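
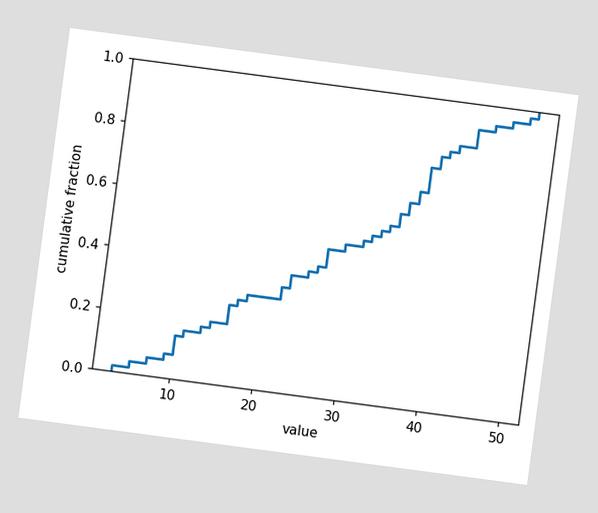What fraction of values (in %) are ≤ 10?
The chart is tilted about 8° clockwise. At x=10 the ECDF step is at 14%.

14%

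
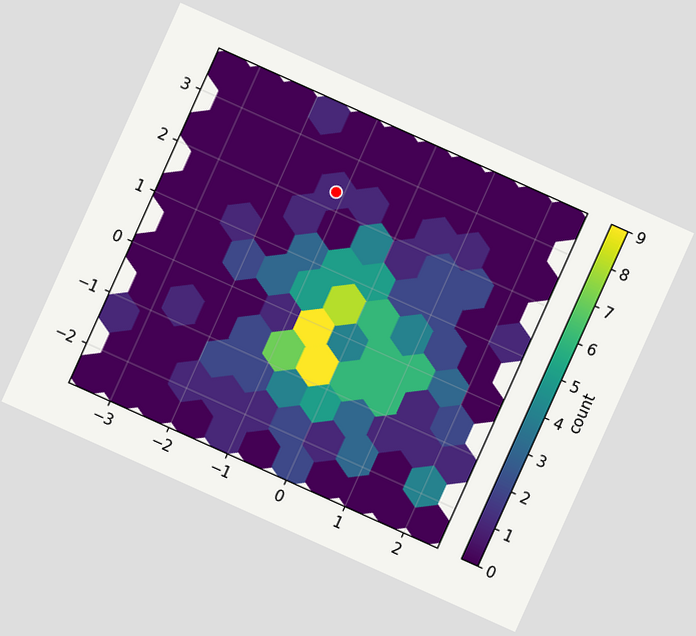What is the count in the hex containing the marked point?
The chart is tilted about 24° clockwise. The marked hex reads 1 on the colorbar.

1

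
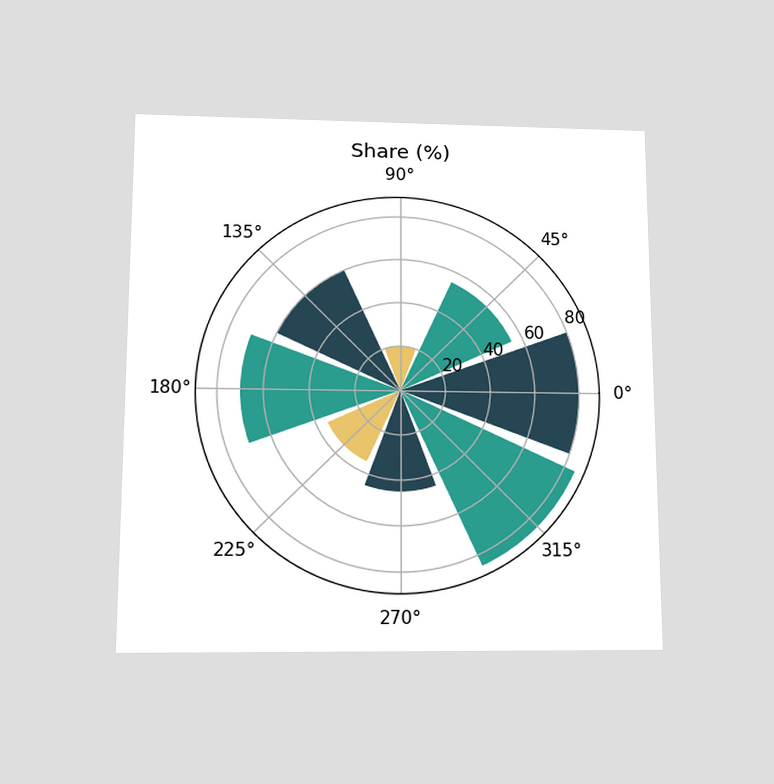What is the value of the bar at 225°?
35%

The chart is viewed slightly from below. The bar at 225° reaches 35% on the radial axis.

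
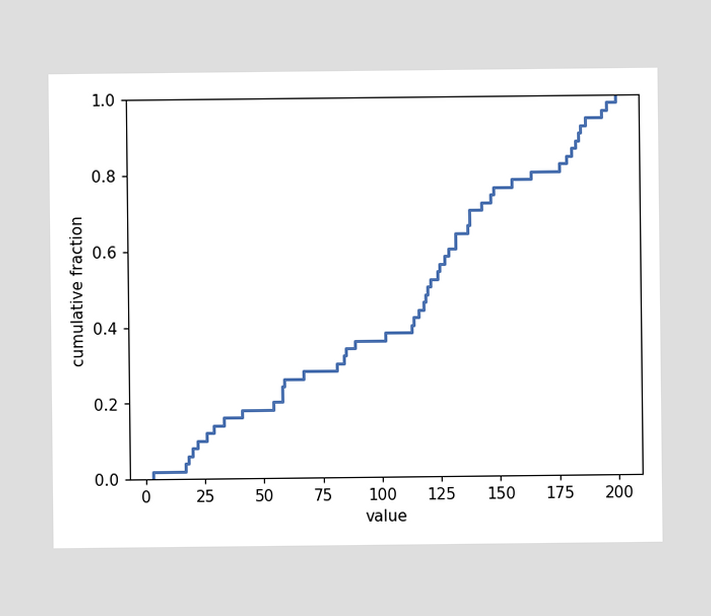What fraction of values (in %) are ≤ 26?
12%

At x=26 the ECDF step is at 12%.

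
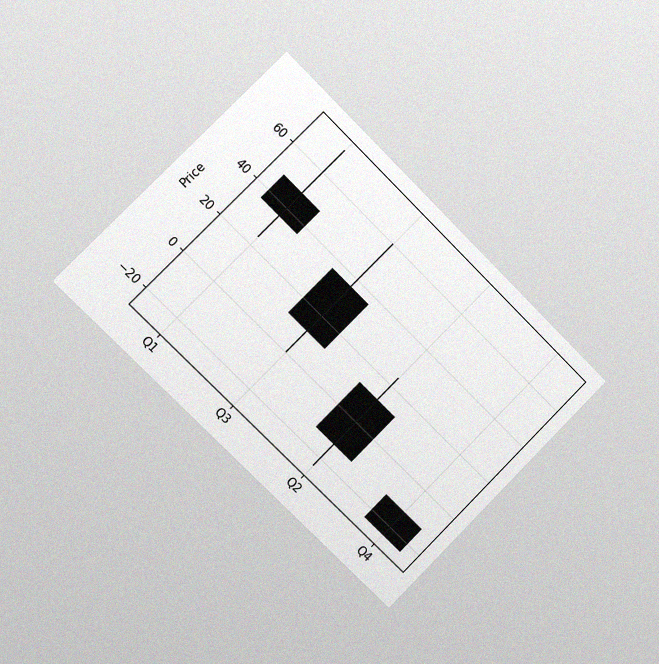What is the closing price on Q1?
36

The chart is tilted about 45° clockwise and viewed slightly from the left, with some photo noise. The Q1 candle closes at 36.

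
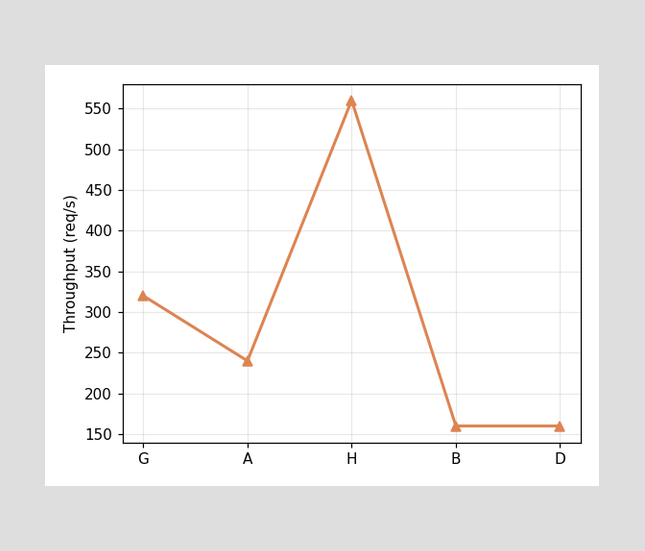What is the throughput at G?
320req/s

At G, the line is at 320req/s.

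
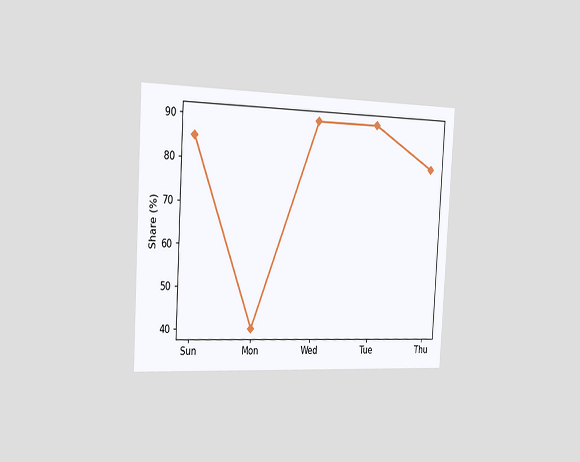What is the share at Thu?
The chart is tilted about 3° clockwise and viewed slightly from the left. At Thu, the line is at 80%.

80%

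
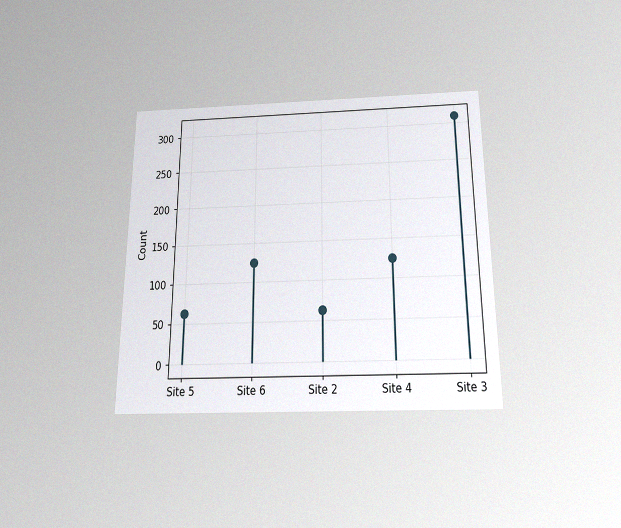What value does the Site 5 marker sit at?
The chart is viewed slightly from below, with some photo noise. The Site 5 marker sits at 62.

62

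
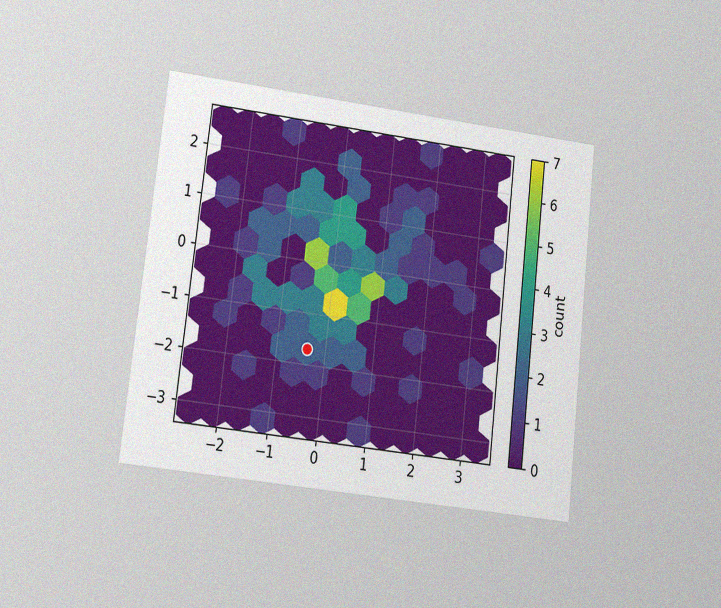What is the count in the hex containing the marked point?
The chart is tilted about 7° clockwise and viewed at a slight angle, with some photo noise. The marked hex reads 2 on the colorbar.

2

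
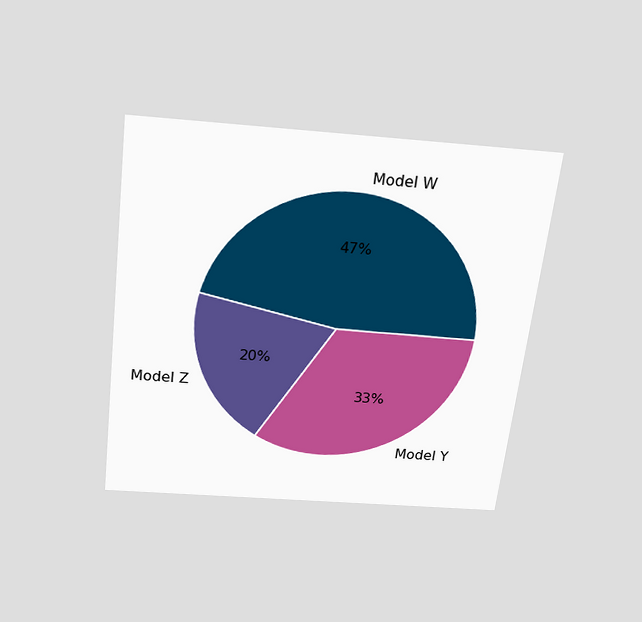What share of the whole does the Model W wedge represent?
The chart is tilted about 7° clockwise and viewed slightly from above. The Model W slice takes up 47% of the pie.

47%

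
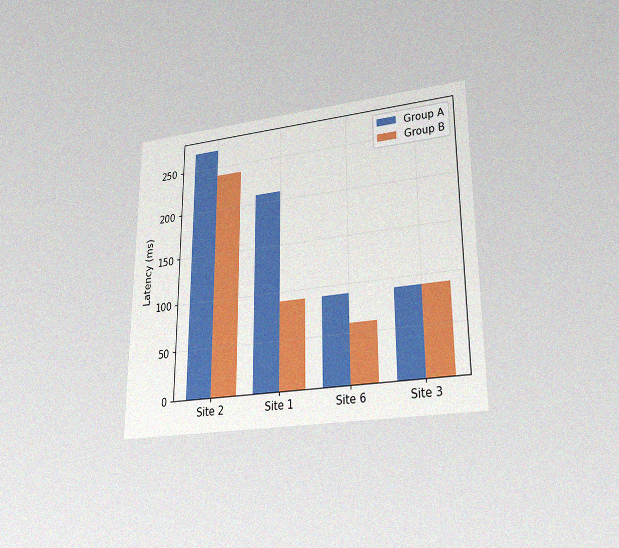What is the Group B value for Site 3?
90ms

The chart is viewed at a slight angle, with some photo noise. The Group B bar at Site 3 reaches 90ms on the y-axis.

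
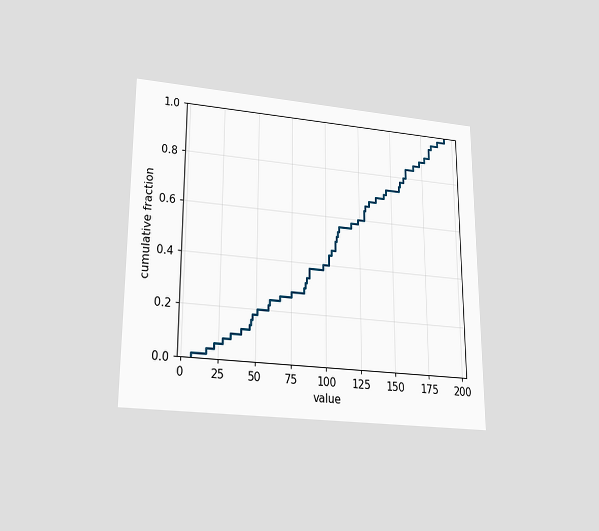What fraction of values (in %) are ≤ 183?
96%

The chart is viewed slightly from below. At x=183 the ECDF step is at 96%.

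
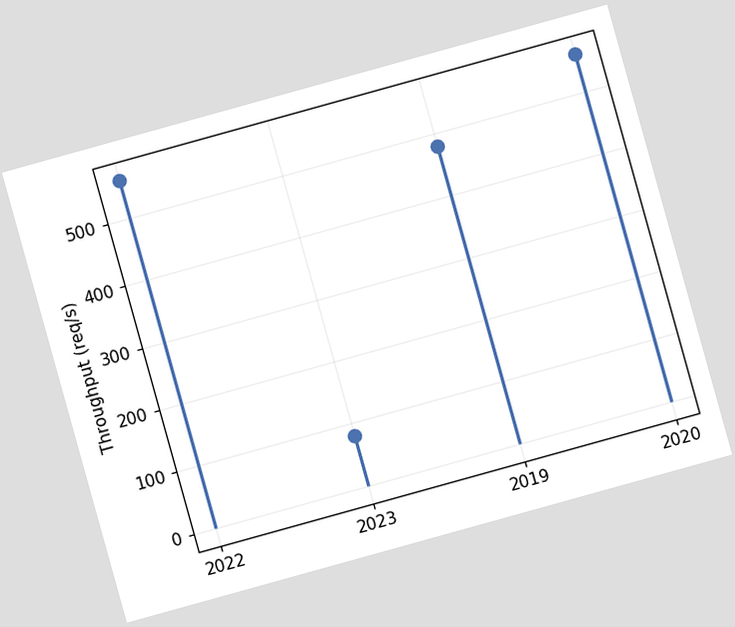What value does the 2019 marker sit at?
480req/s

The chart is tilted about 16° counter-clockwise. The 2019 marker sits at 480req/s.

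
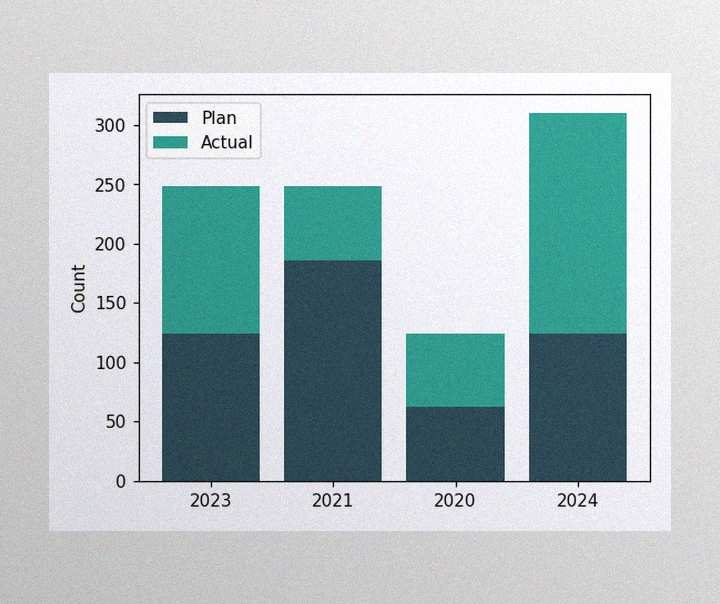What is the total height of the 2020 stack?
124

The image has some photo noise and uneven lighting. The 2020 stack's top reaches 124 on the y-axis.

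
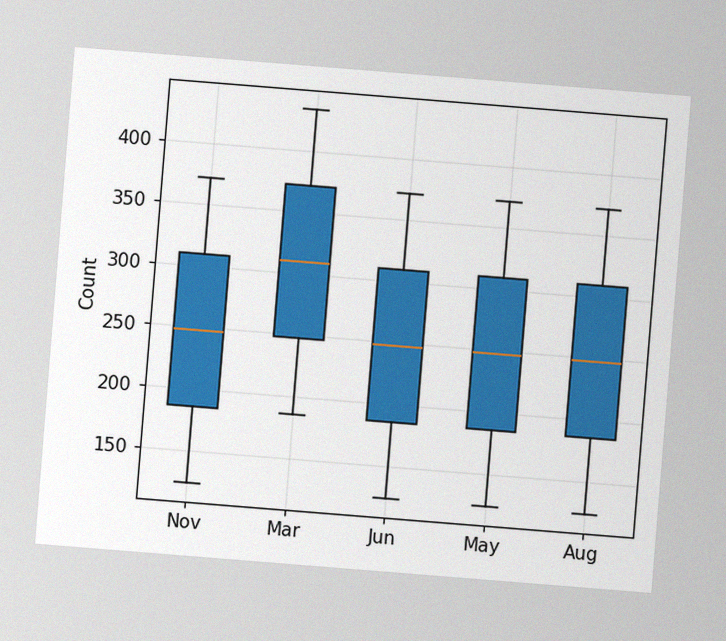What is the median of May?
248

The chart is tilted about 5° clockwise, with some photo noise. The median line in the May box sits at 248.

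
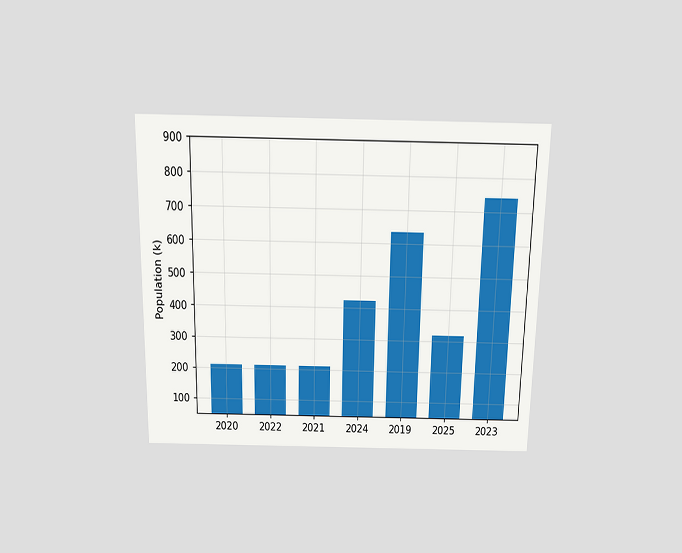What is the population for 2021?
212k

The chart is viewed slightly from above. Reading along the chart's y-axis, the 2021 bar reaches 212k.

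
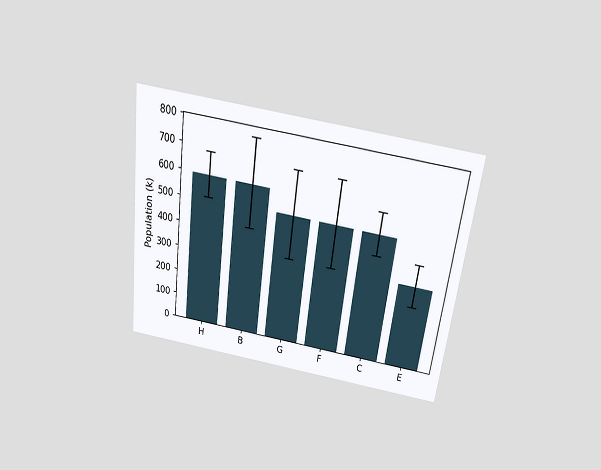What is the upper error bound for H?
680k

The chart is tilted about 7° clockwise and viewed slightly from above. The H bar's upper whisker reaches 680k.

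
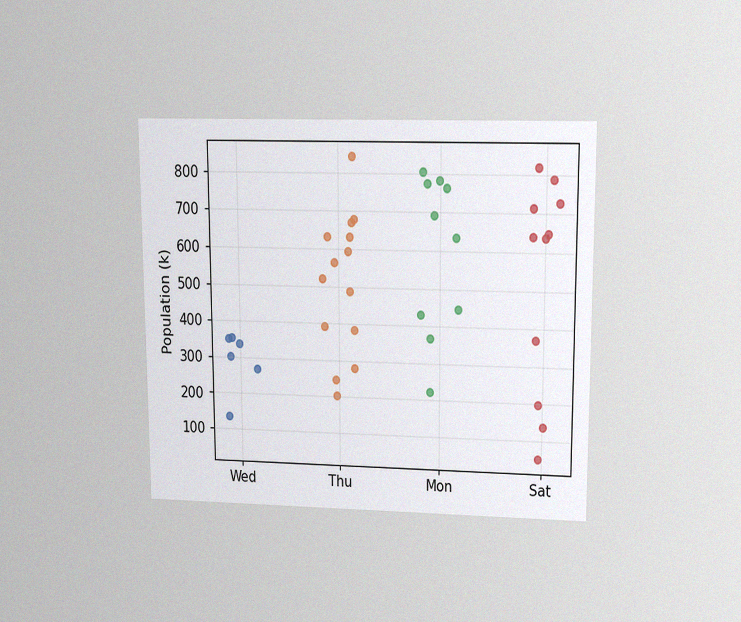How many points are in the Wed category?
The chart is viewed at a slight angle, with some photo noise. Counting the markers in the Wed column gives 6.

6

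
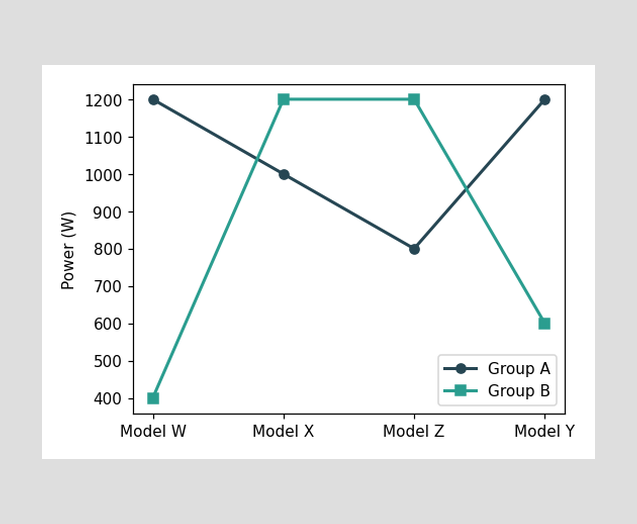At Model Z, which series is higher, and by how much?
At Model Z, Group B sits above the other line by 400W.

Group B, by 400W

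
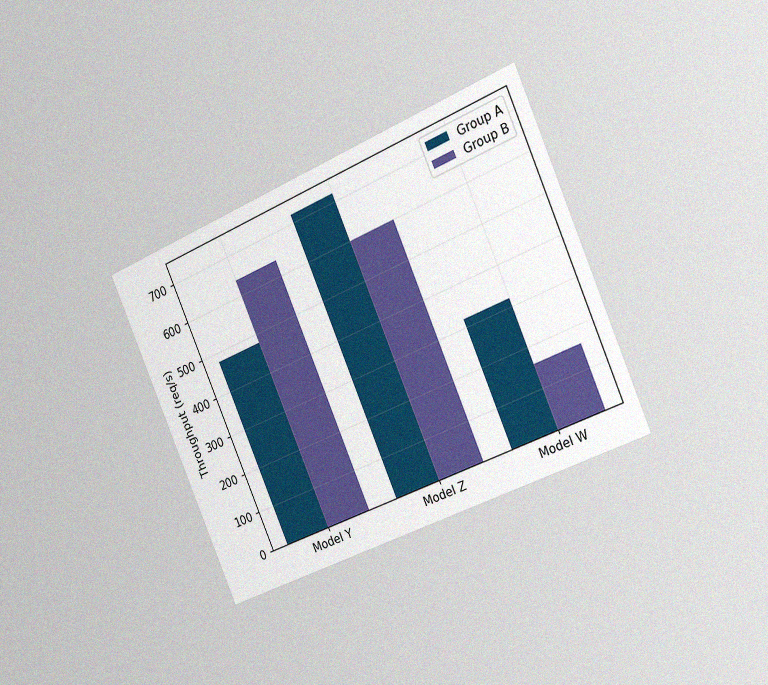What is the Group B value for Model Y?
640req/s

The chart is tilted about 23° counter-clockwise and viewed slightly from the right, with some photo noise. The Group B bar at Model Y reaches 640req/s on the y-axis.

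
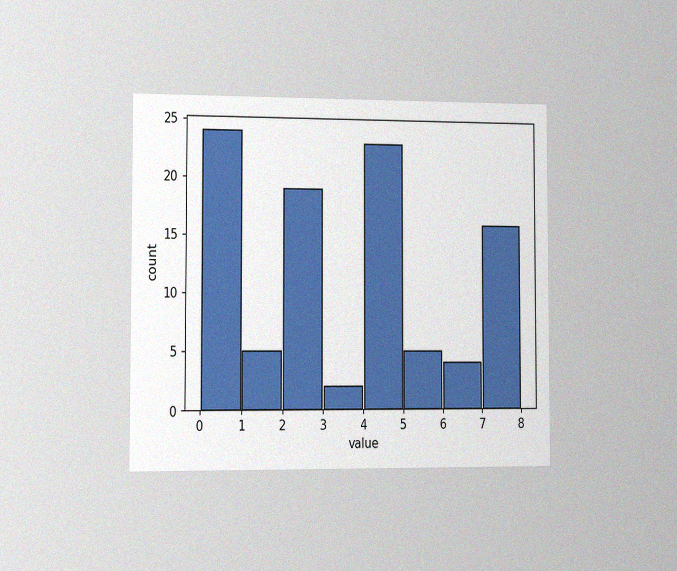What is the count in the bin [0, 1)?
The chart is viewed slightly from the left, with some photo noise. The [0, 1) bin has height 24.

24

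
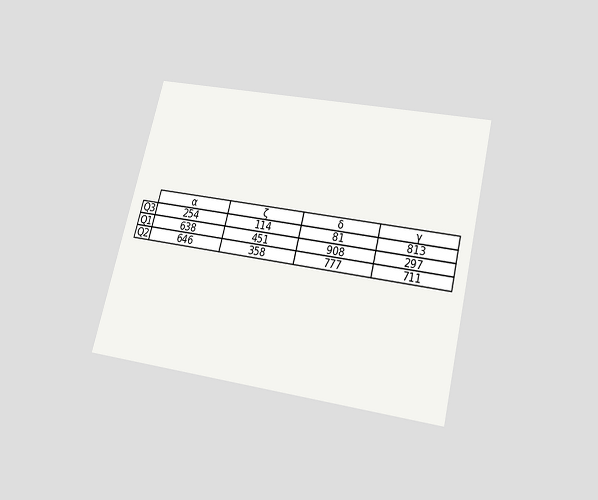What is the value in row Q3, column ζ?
The chart is tilted about 14° clockwise and viewed slightly from below. The (Q3, ζ) cell reads 114.

114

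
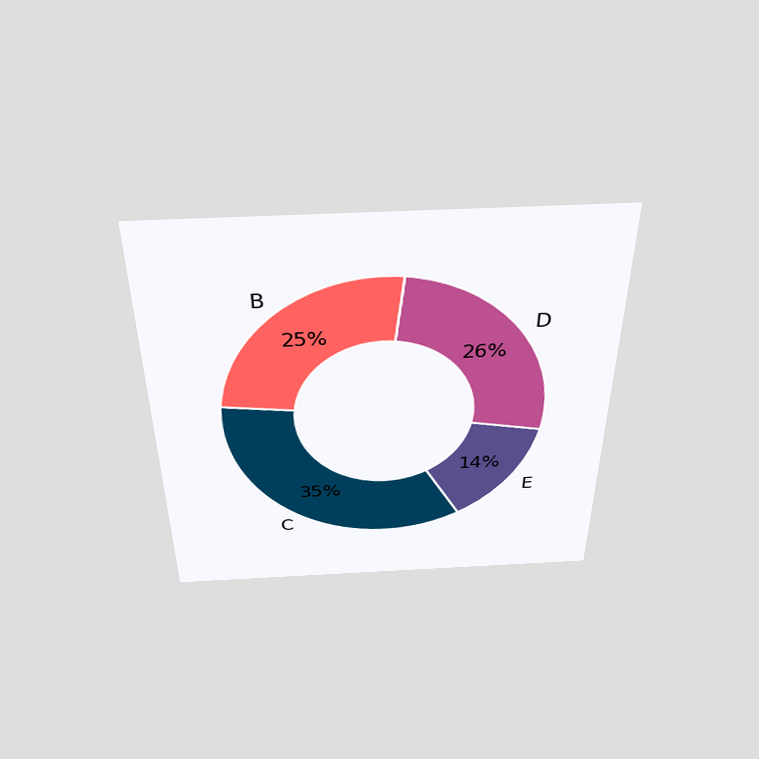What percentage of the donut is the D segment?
The chart is viewed slightly from above. The D segment takes up 26% of the ring.

26%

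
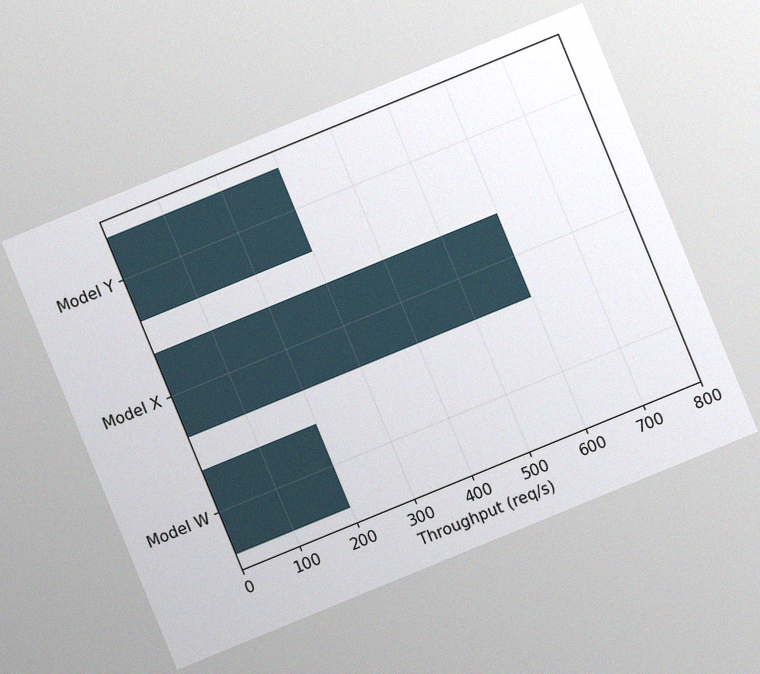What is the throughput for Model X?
600req/s

The chart is tilted about 22° counter-clockwise, with some photo noise. Reading along the chart's x-axis, the Model X bar reaches 600req/s.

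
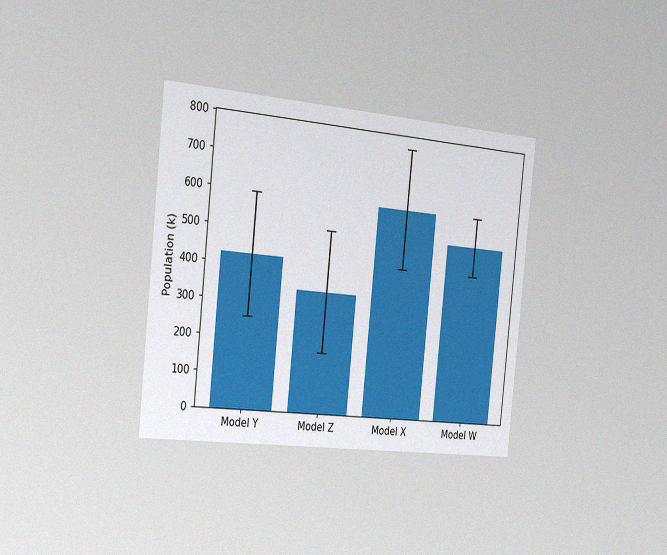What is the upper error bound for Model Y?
595k

The chart is tilted about 6° clockwise and viewed slightly from the left, with some photo noise. The Model Y bar's upper whisker reaches 595k.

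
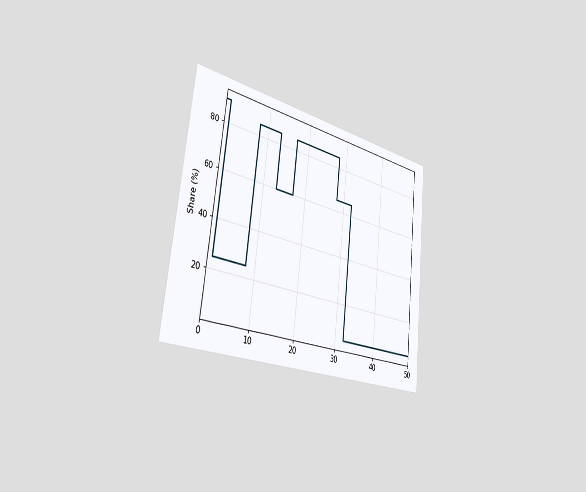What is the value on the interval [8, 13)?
The chart is tilted about 6° clockwise and viewed slightly from the left. On [8, 13) the step sits at 85%.

85%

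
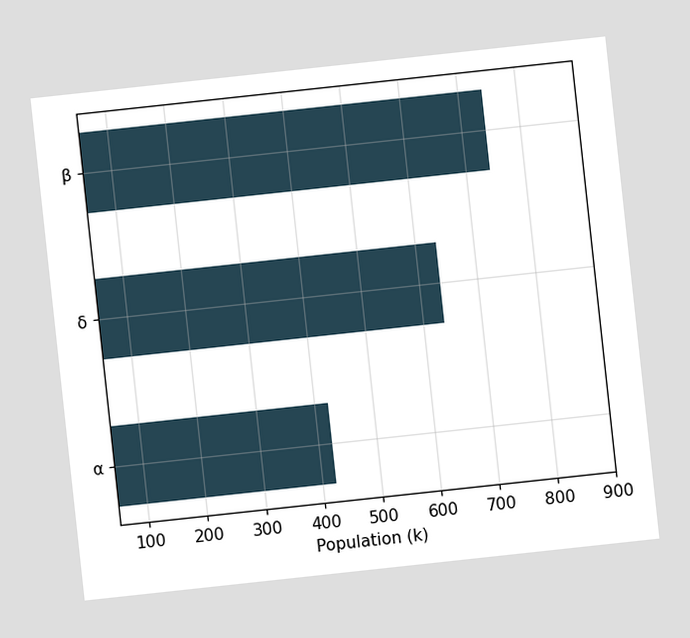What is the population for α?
424k

The chart is tilted about 6° counter-clockwise. Reading along the chart's x-axis, the α bar reaches 424k.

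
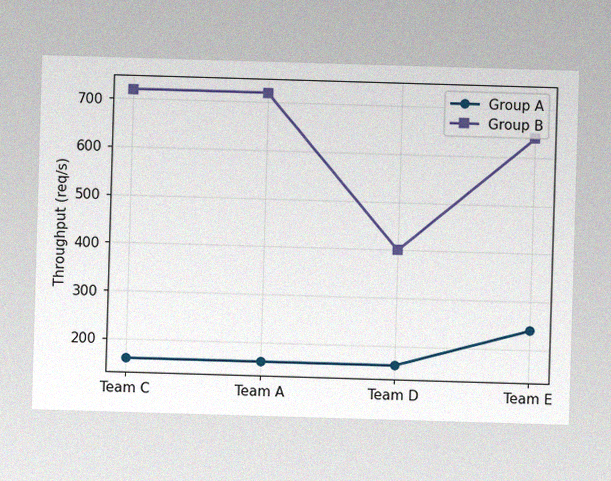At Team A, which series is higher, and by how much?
Group B, by 560req/s

The image has some photo noise and uneven lighting. At Team A, Group B sits above the other line by 560req/s.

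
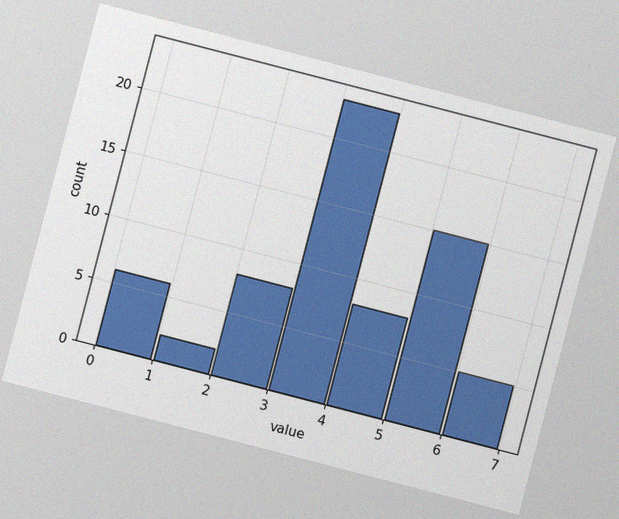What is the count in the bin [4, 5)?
The chart is tilted about 15° clockwise, with some photo noise. The [4, 5) bin has height 8.

8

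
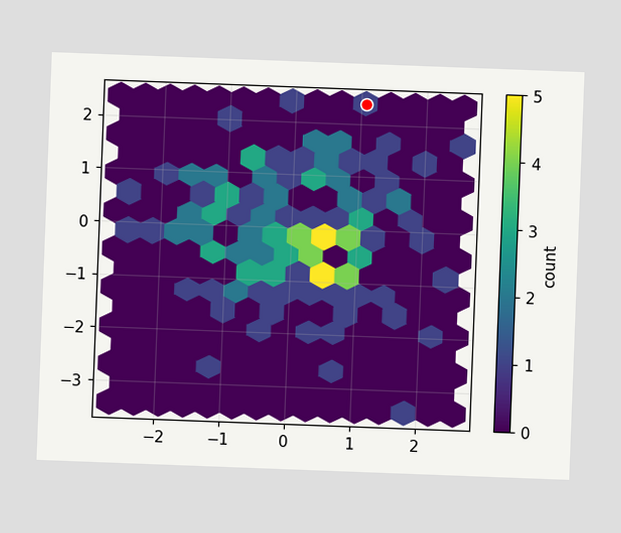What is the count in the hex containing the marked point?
1

The chart is tilted about 2° clockwise. The marked hex reads 1 on the colorbar.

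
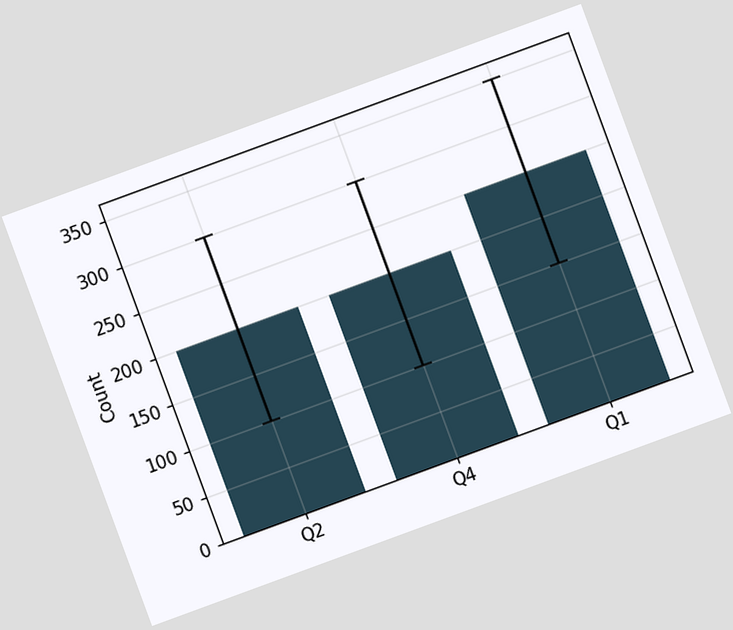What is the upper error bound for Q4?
300

The chart is tilted about 20° counter-clockwise. The Q4 bar's upper whisker reaches 300.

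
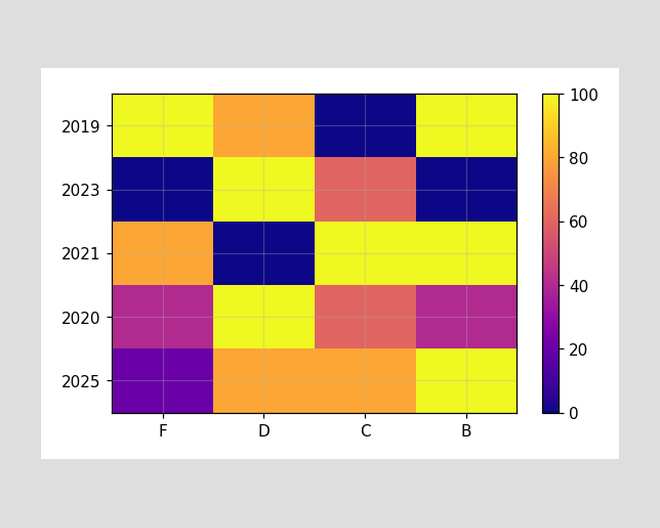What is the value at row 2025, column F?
20

Matching cell (2025, F) against the colorbar gives 20.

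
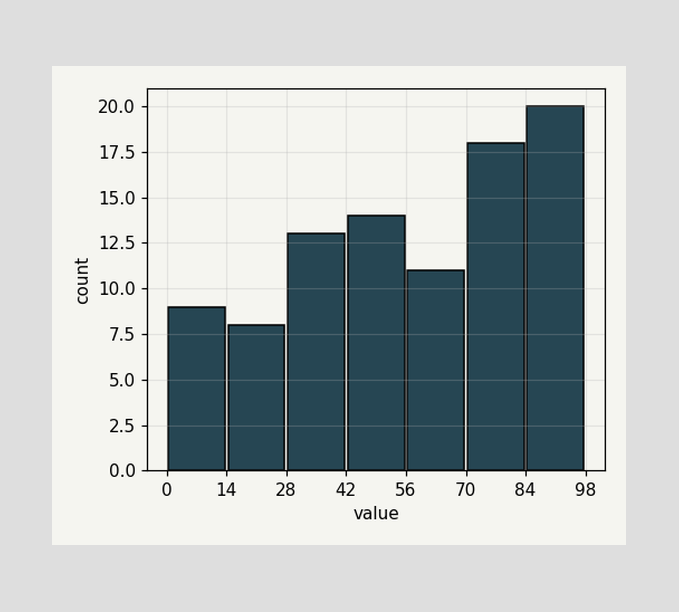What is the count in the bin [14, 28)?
The [14, 28) bin has height 8.

8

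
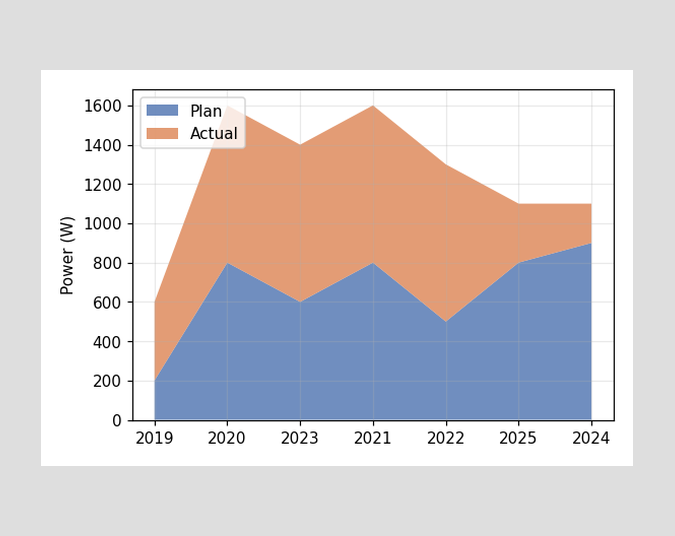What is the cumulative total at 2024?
The stacked total at 2024 reaches 1100W.

1100W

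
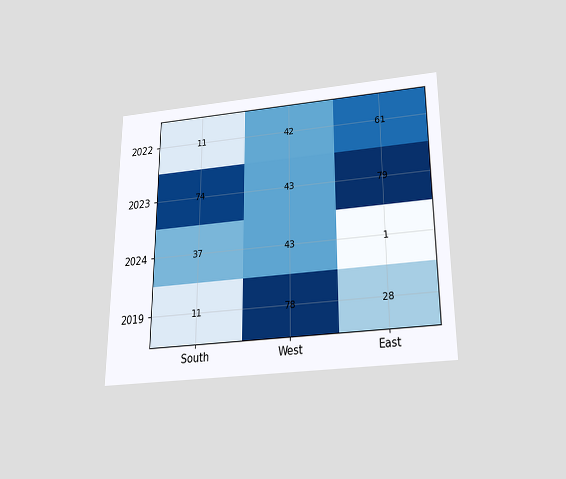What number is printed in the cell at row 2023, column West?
The chart is viewed slightly from below. The (2023, West) cell reads 43.

43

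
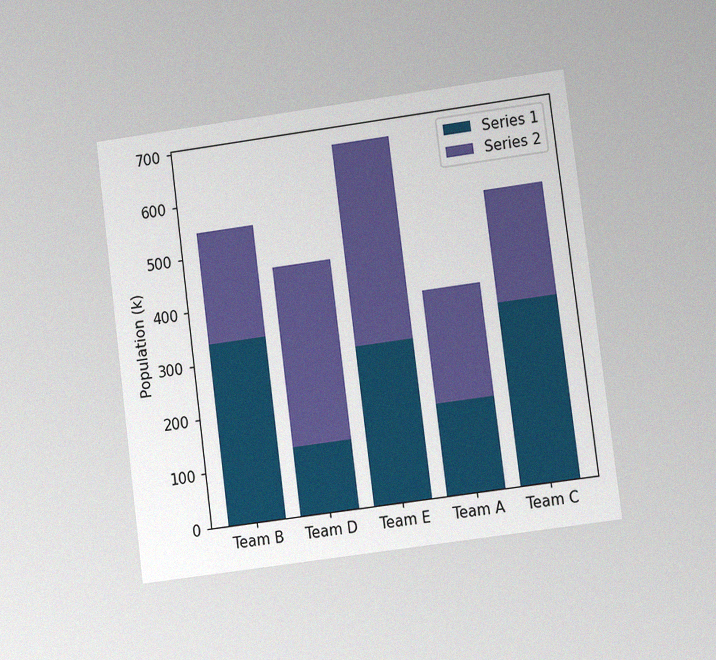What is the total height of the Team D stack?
462k

The chart is tilted about 7° counter-clockwise and viewed at a slight angle, with some photo noise. The Team D stack's top reaches 462k on the y-axis.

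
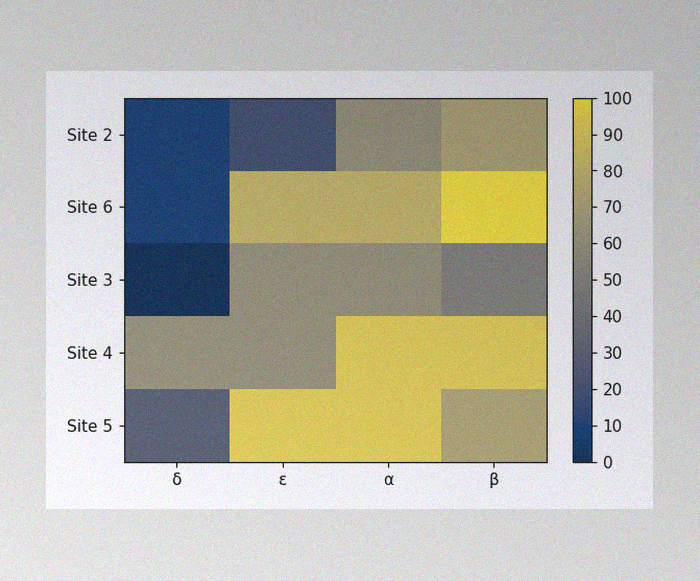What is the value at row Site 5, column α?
90

The image has some photo noise and uneven lighting. Matching cell (Site 5, α) against the colorbar gives 90.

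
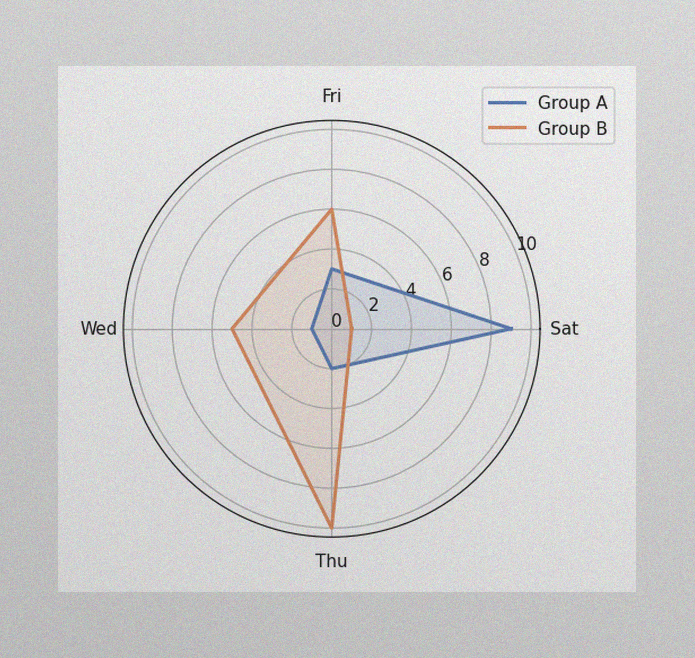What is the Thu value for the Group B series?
The image has some photo noise and uneven lighting. On the Thu axis, Group B reaches 10.

10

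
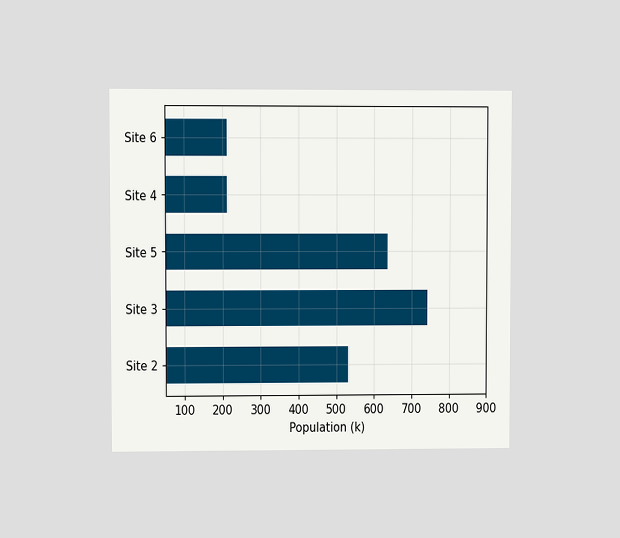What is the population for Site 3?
The chart is viewed at a slight angle. Reading along the chart's x-axis, the Site 3 bar reaches 742k.

742k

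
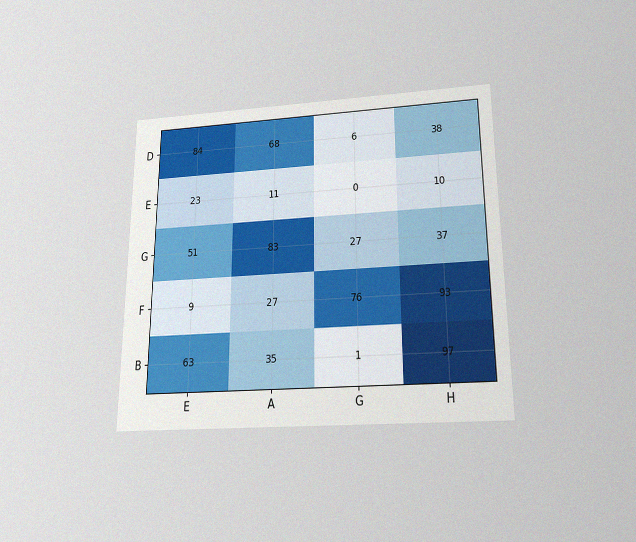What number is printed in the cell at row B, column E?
63

The chart is viewed slightly from below, with some photo noise. The (B, E) cell reads 63.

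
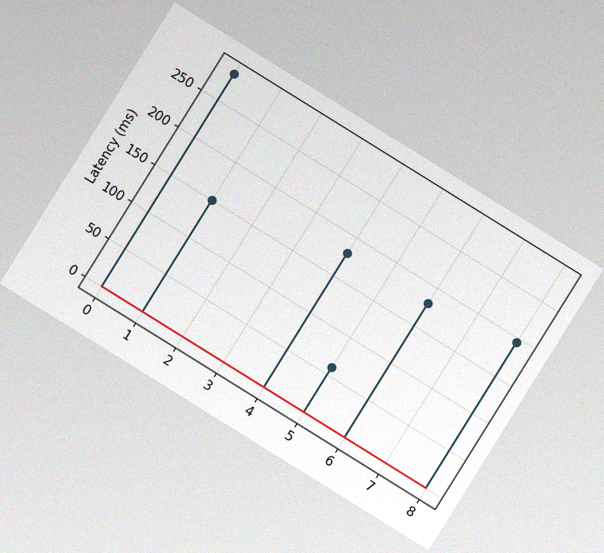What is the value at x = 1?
The chart is tilted about 32° clockwise, with some photo noise. The stem at x=1 reaches 150ms.

150ms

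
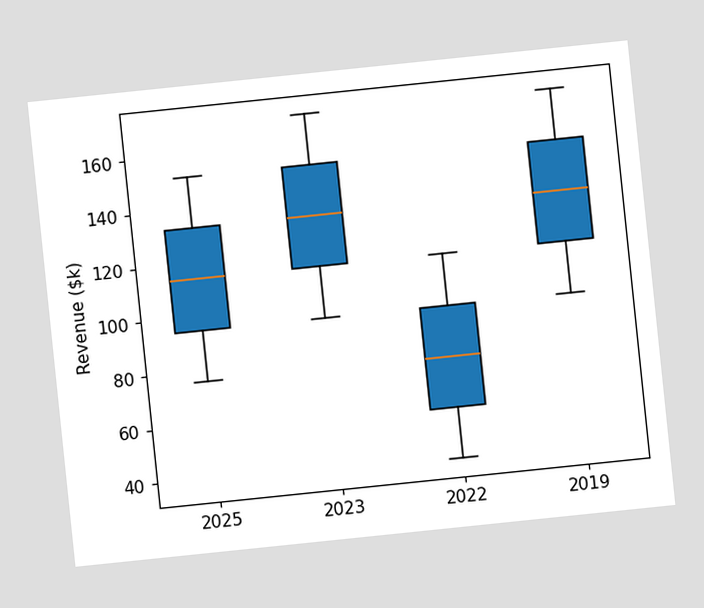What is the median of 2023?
$133k

The chart is tilted about 6° counter-clockwise. The median line in the 2023 box sits at $133k.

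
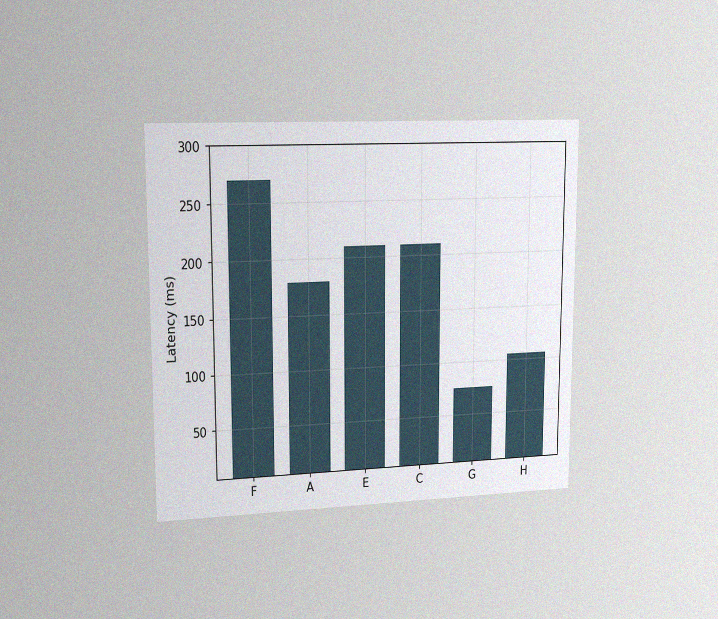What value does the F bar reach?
The chart is viewed slightly from the left, with some photo noise. Reading along the chart's y-axis, the F bar reaches 270ms.

270ms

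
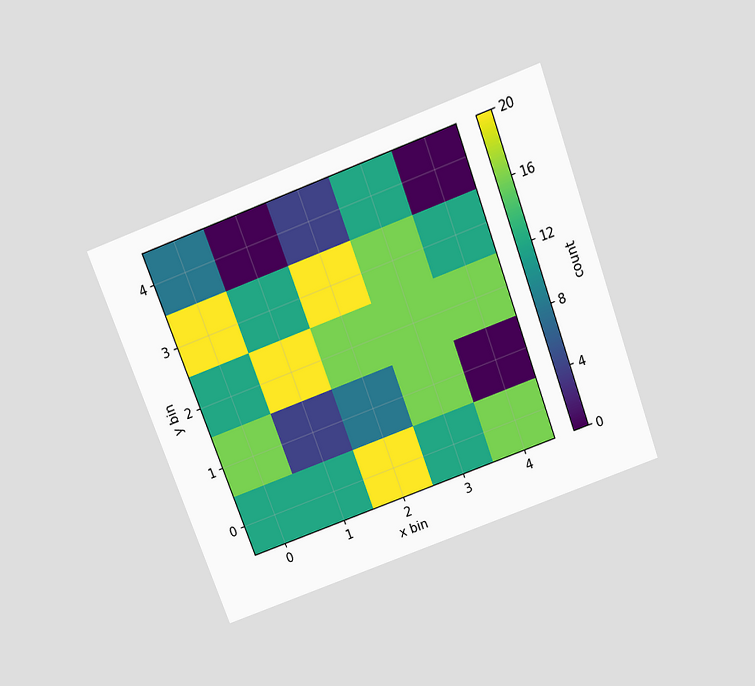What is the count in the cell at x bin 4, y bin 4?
The chart is tilted about 20° counter-clockwise and viewed slightly from above. Matching the cell (4, 4) against the colorbar gives 0.

0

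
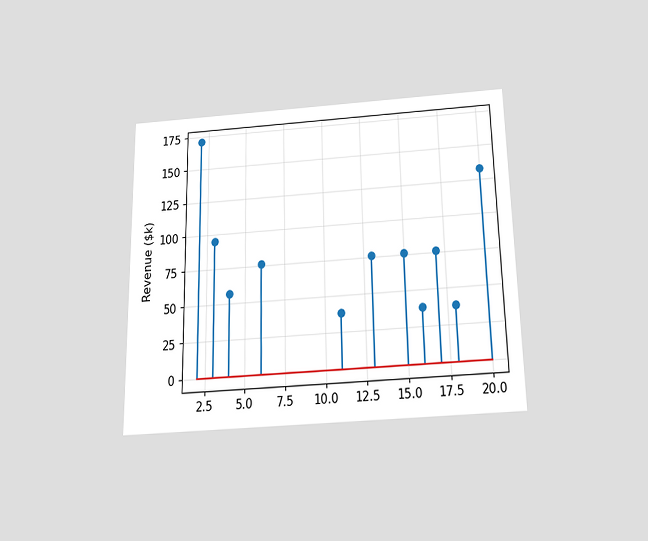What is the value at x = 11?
$38k

The chart is viewed slightly from below. The stem at x=11 reaches $38k.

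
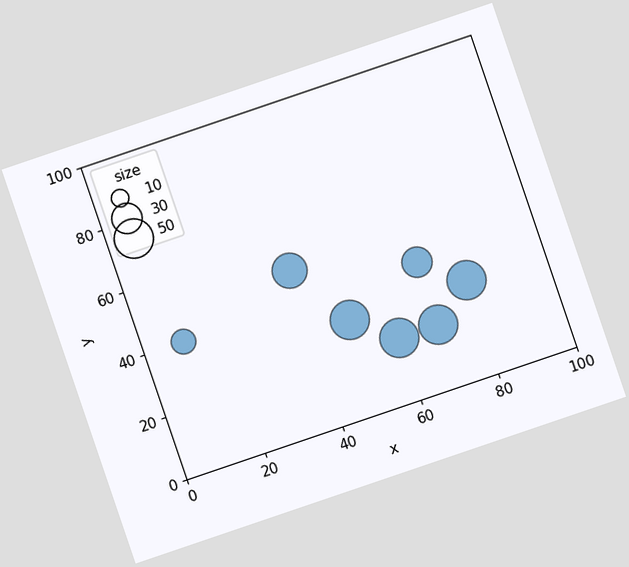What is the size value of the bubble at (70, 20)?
50

The chart is tilted about 19° counter-clockwise. Matching the bubble at (70, 20) against the size legend gives 50.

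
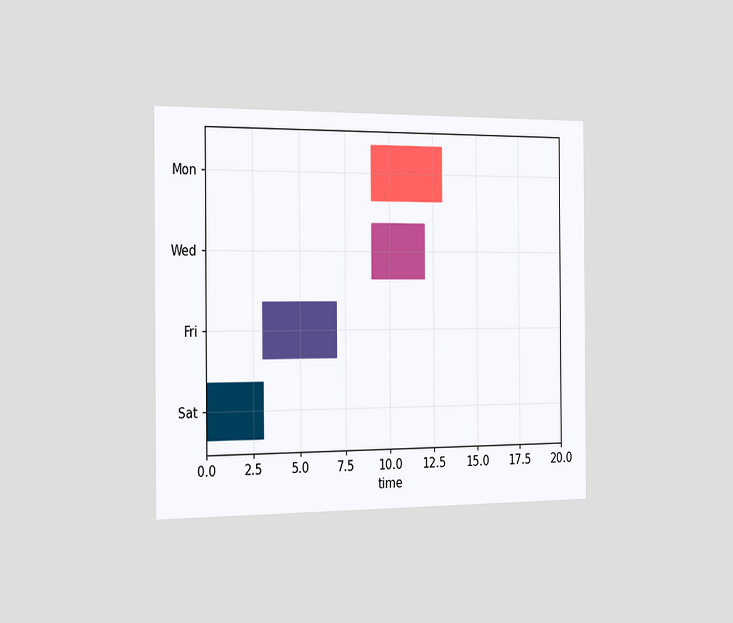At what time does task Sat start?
0

The chart is viewed slightly from the left. The Sat bar begins at t=0.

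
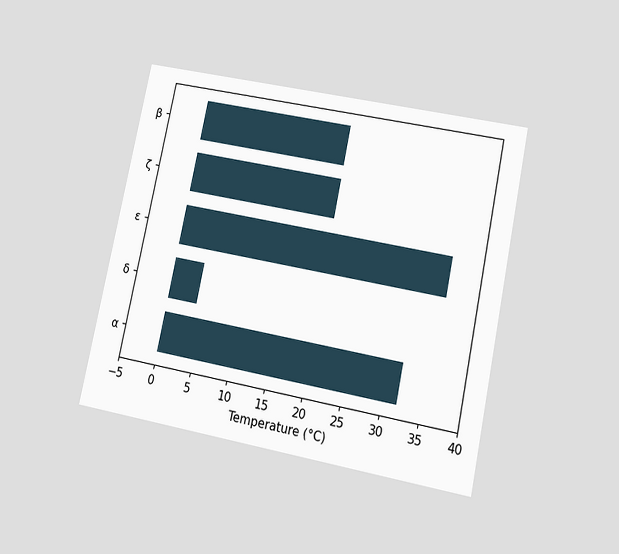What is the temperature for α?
The chart is tilted about 12° clockwise and viewed at a slight angle. Reading along the chart's x-axis, the α bar reaches 32°C.

32°C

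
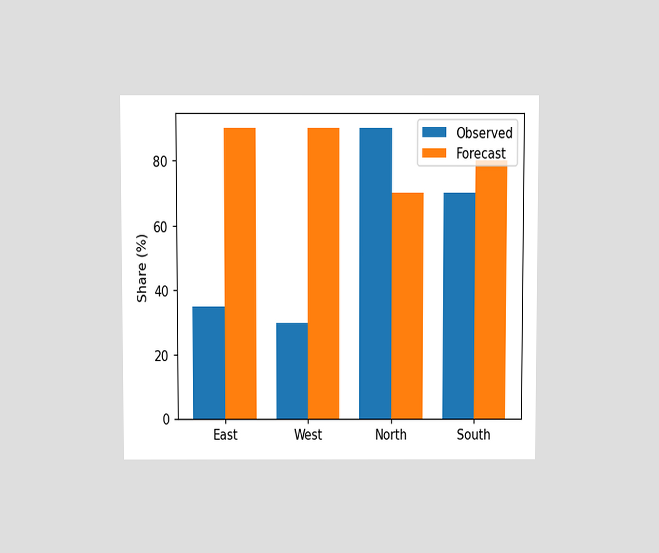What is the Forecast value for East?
90%

The chart is viewed slightly from above. The Forecast bar at East reaches 90% on the y-axis.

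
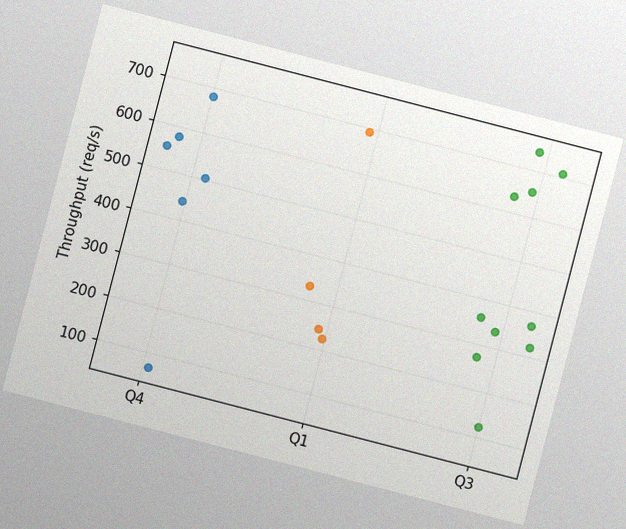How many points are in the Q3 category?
10

The chart is tilted about 15° clockwise, with some photo noise. Counting the markers in the Q3 column gives 10.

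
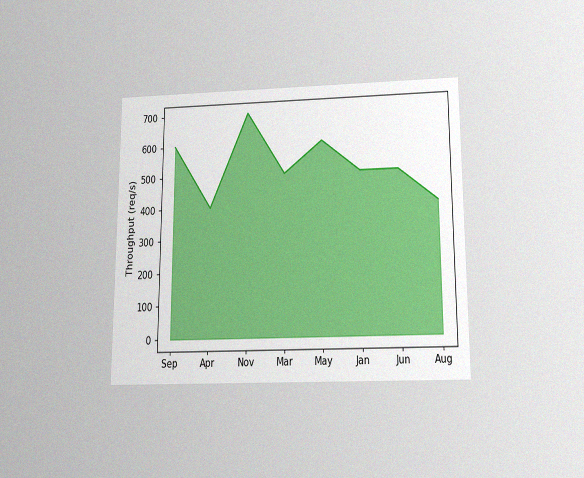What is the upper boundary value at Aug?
The chart is viewed slightly from below, with some photo noise. At Aug the upper boundary is at 400req/s.

400req/s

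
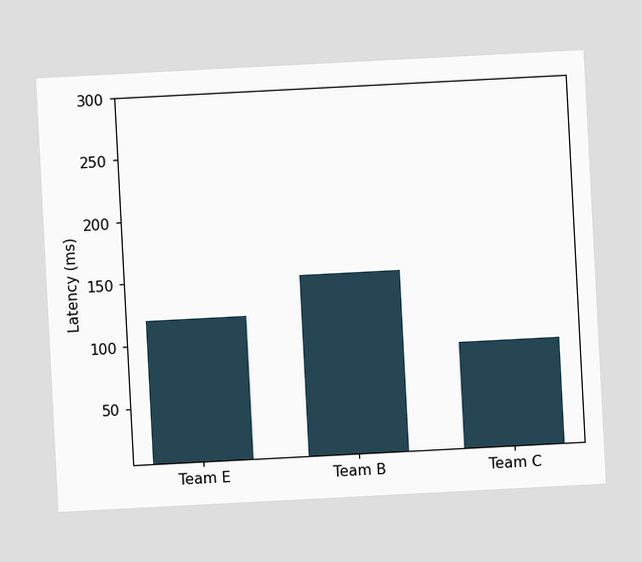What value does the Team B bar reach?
The chart is tilted about 3° counter-clockwise. Reading along the chart's y-axis, the Team B bar reaches 150ms.

150ms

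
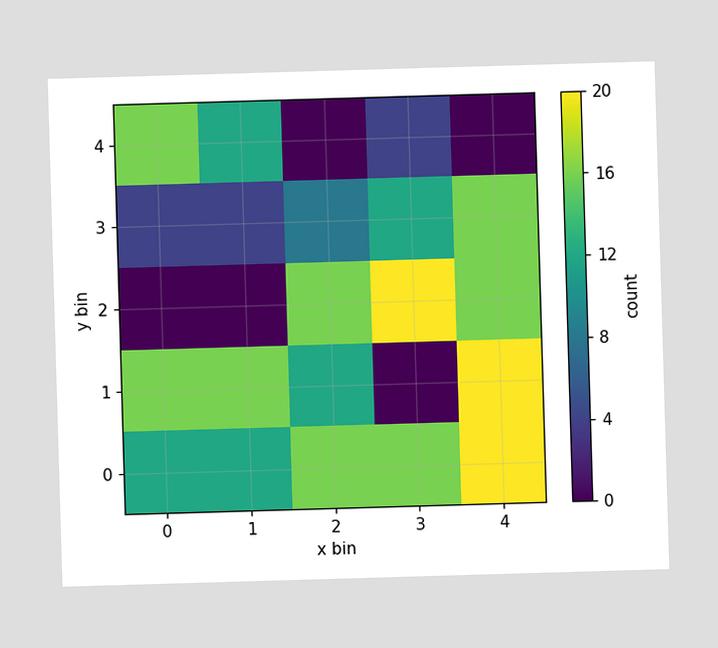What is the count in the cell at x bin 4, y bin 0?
Matching the cell (4, 0) against the colorbar gives 20.

20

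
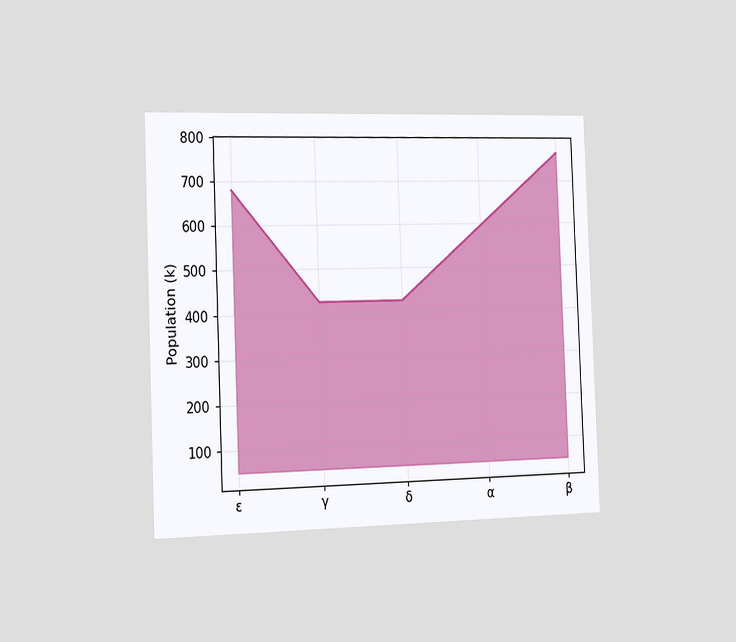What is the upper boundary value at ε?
680k

The chart is tilted about 2° counter-clockwise and viewed slightly from the left. At ε the upper boundary is at 680k.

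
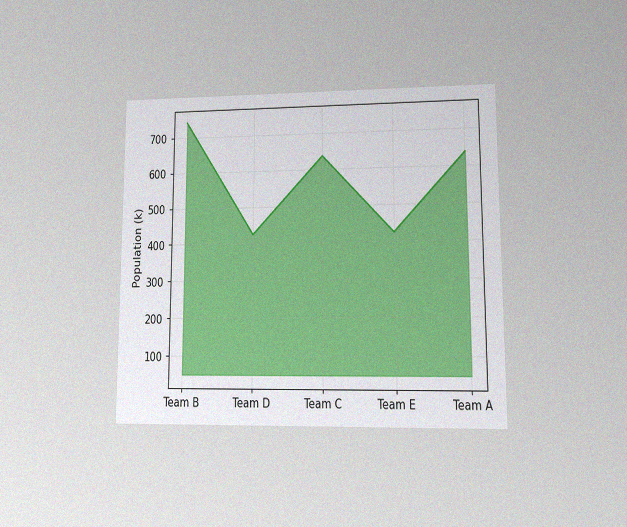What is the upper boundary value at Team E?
The chart is viewed at a slight angle, with some photo noise. At Team E the upper boundary is at 424k.

424k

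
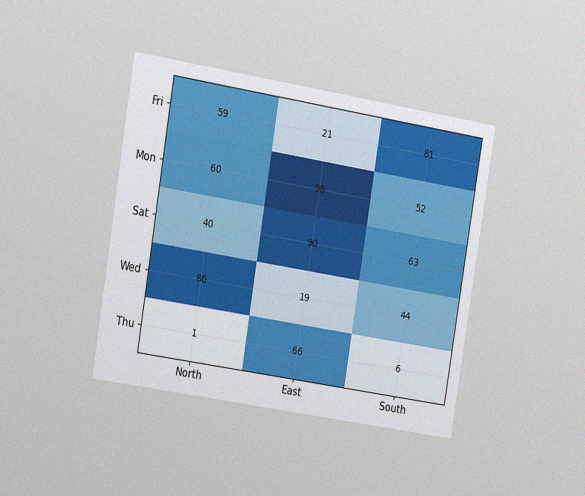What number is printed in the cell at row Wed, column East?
The chart is tilted about 9° clockwise and viewed slightly from the left, with some photo noise. The (Wed, East) cell reads 19.

19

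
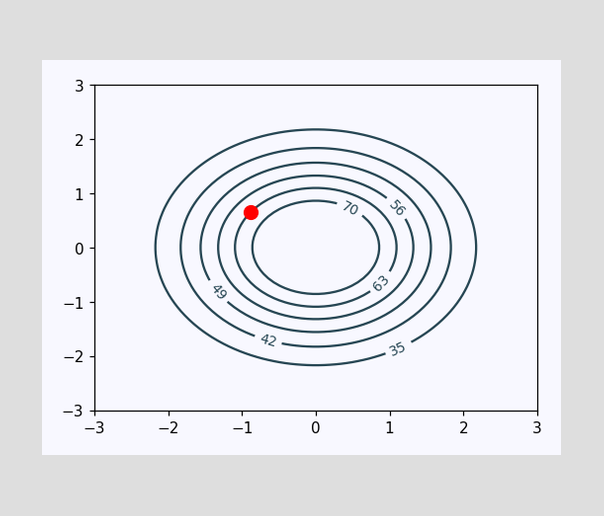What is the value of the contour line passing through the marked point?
The marked point sits on the contour labelled 63.

63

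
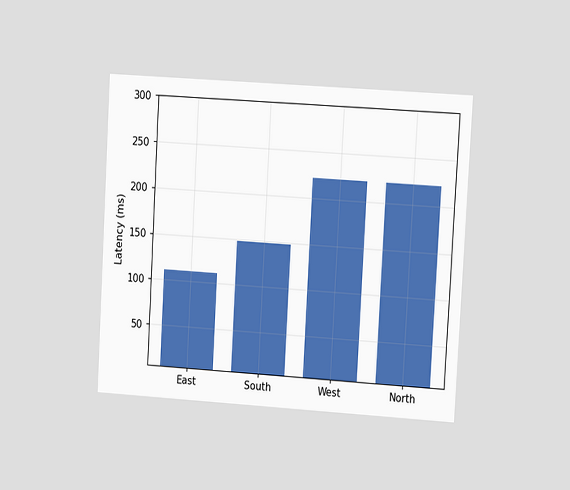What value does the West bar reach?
The chart is tilted about 3° clockwise and viewed slightly from the right. Reading along the chart's y-axis, the West bar reaches 222ms.

222ms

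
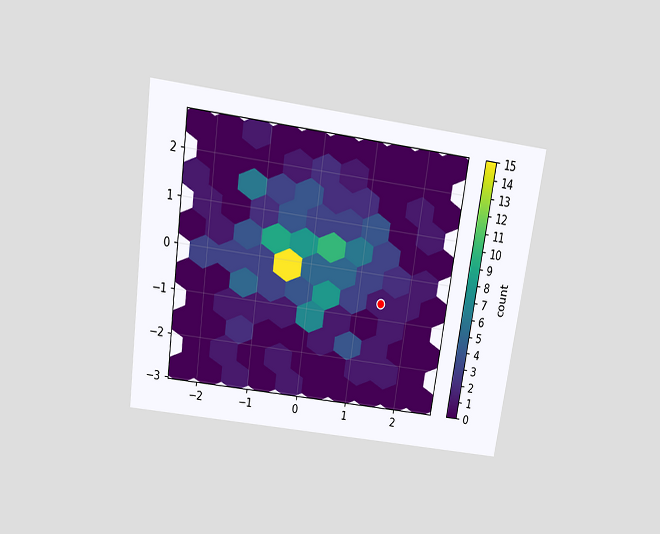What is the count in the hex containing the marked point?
The chart is tilted about 8° clockwise and viewed slightly from above. The marked hex reads 1 on the colorbar.

1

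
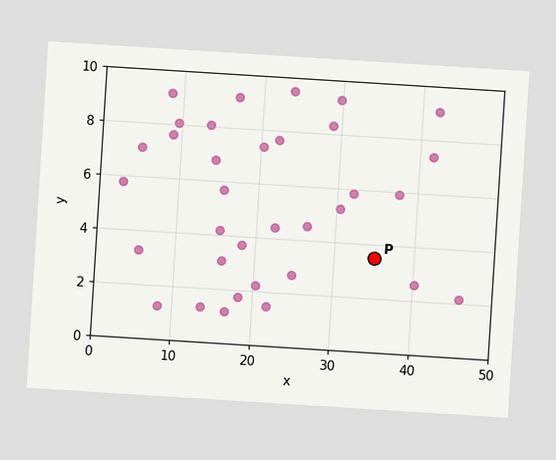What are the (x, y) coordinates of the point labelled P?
(35, 3.5)

The chart is tilted about 4° clockwise. Following the gridlines from P to each axis, P sits at (35, 3.5).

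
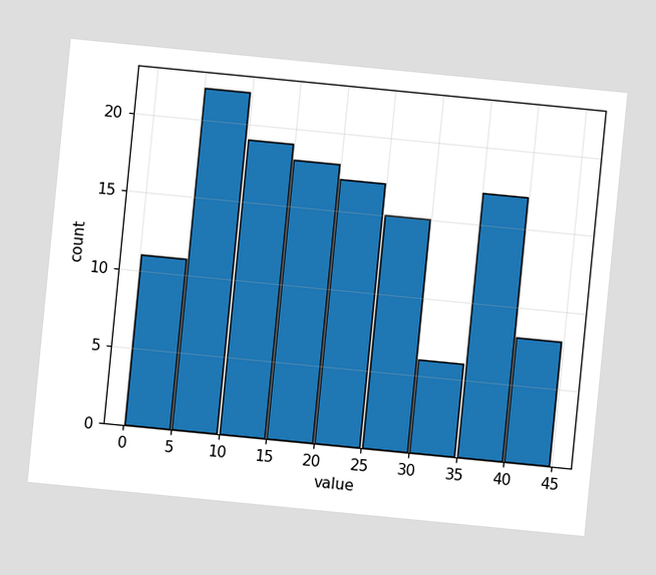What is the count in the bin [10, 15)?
19

The chart is tilted about 6° clockwise. The [10, 15) bin has height 19.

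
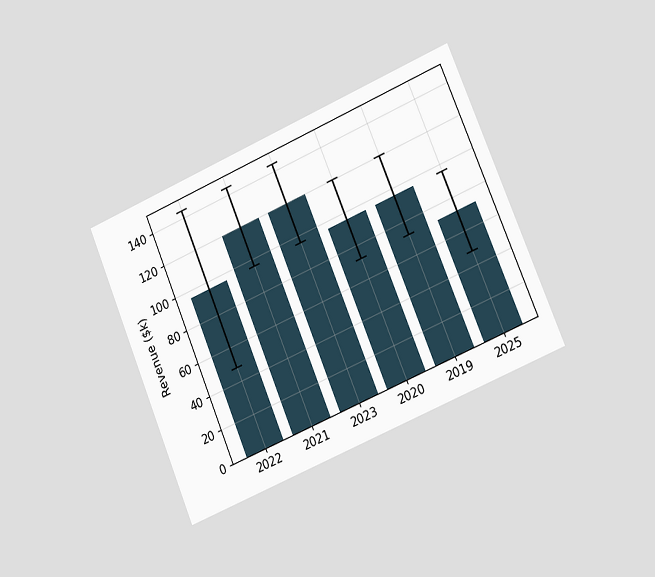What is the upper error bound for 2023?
$144k

The chart is tilted about 23° counter-clockwise and viewed slightly from the right. The 2023 bar's upper whisker reaches $144k.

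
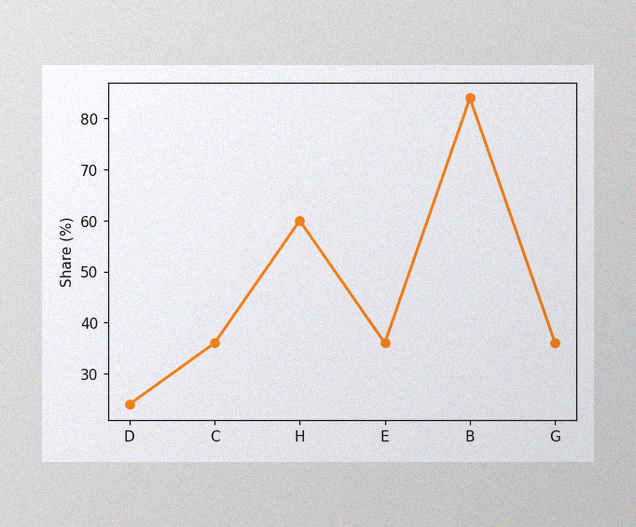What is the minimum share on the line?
24%

The image has some photo noise and uneven lighting. The lowest point is at D, and reading across to the y-axis gives 24%.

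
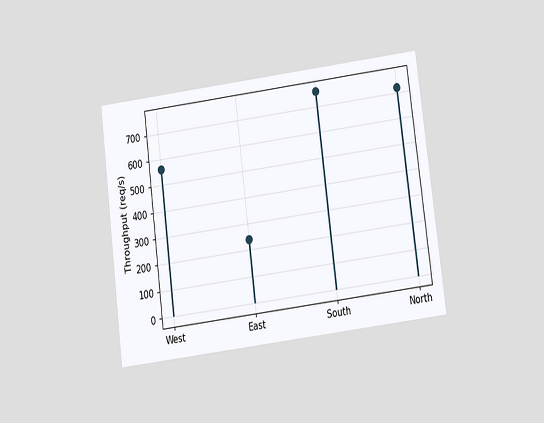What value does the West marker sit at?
The chart is tilted about 7° counter-clockwise and viewed slightly from below. The West marker sits at 560req/s.

560req/s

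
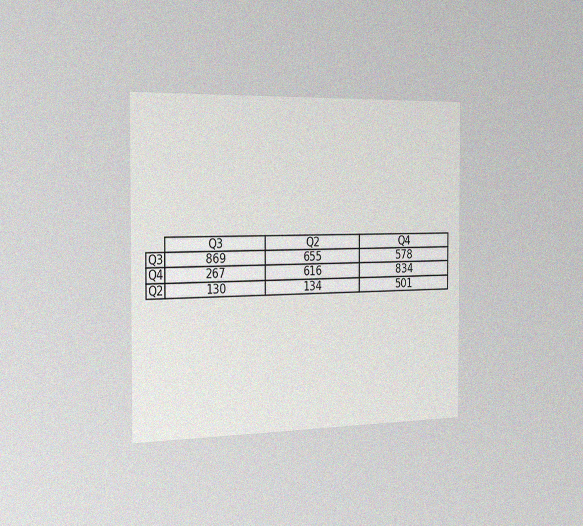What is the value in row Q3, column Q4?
The chart is viewed slightly from the left, with some photo noise. The (Q3, Q4) cell reads 578.

578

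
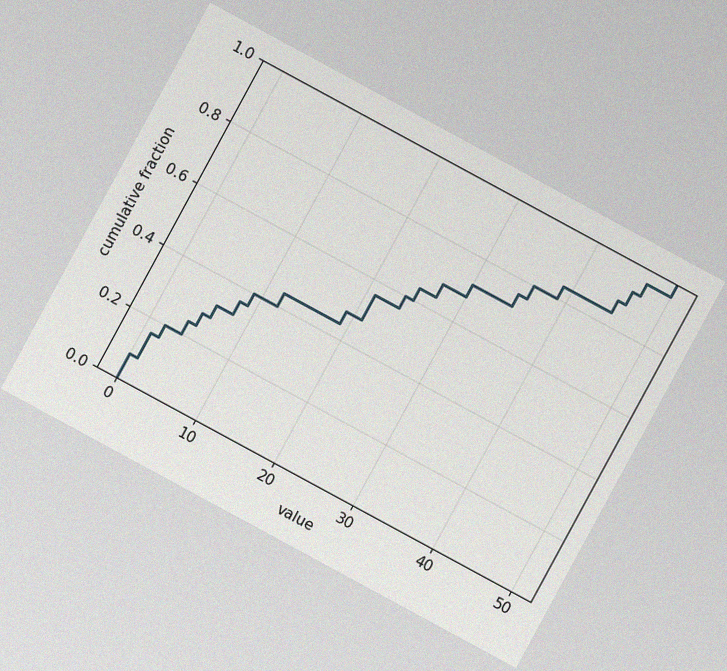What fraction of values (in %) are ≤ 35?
76%

The chart is tilted about 28° clockwise, with some photo noise. At x=35 the ECDF step is at 76%.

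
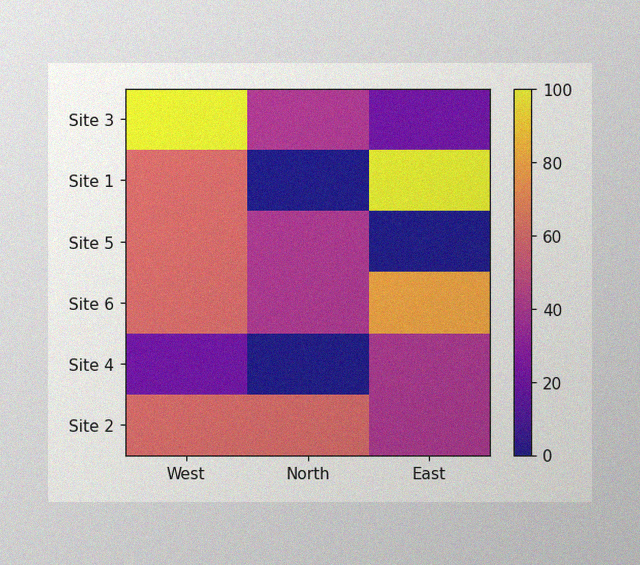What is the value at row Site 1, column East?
100

The image has some photo noise and uneven lighting. Matching cell (Site 1, East) against the colorbar gives 100.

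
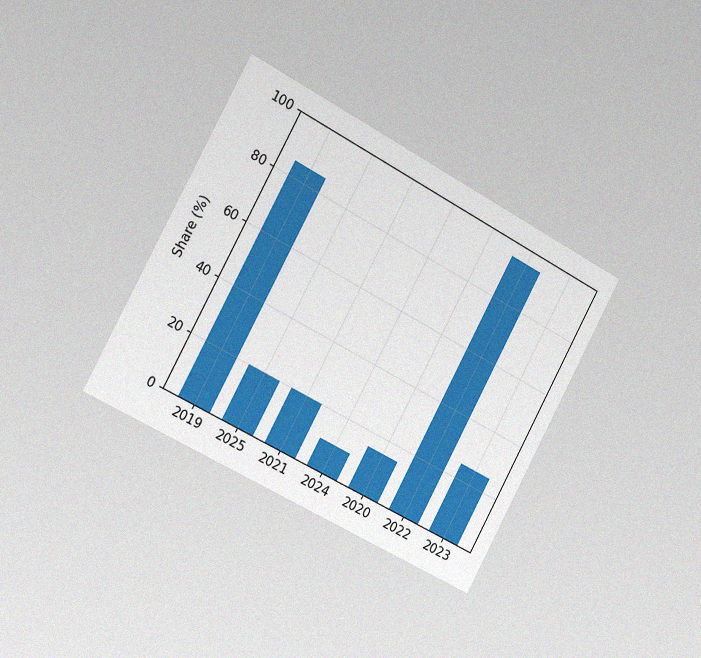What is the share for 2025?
The chart is tilted about 28° clockwise and viewed slightly from the left, with some photo noise. Reading along the chart's y-axis, the 2025 bar reaches 20%.

20%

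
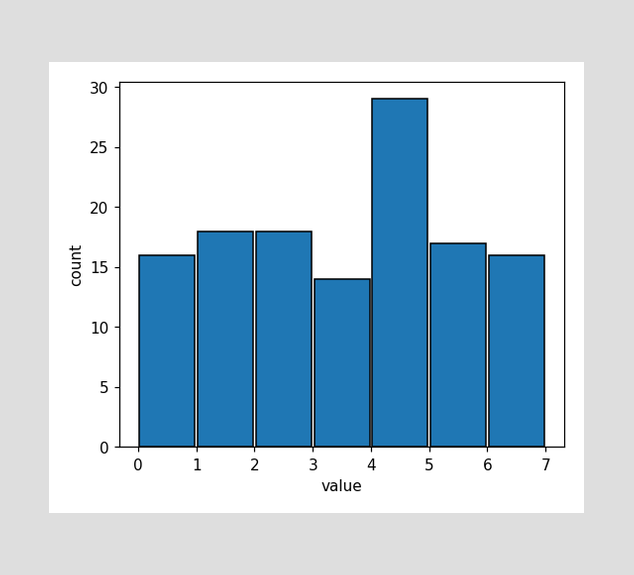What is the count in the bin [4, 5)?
The [4, 5) bin has height 29.

29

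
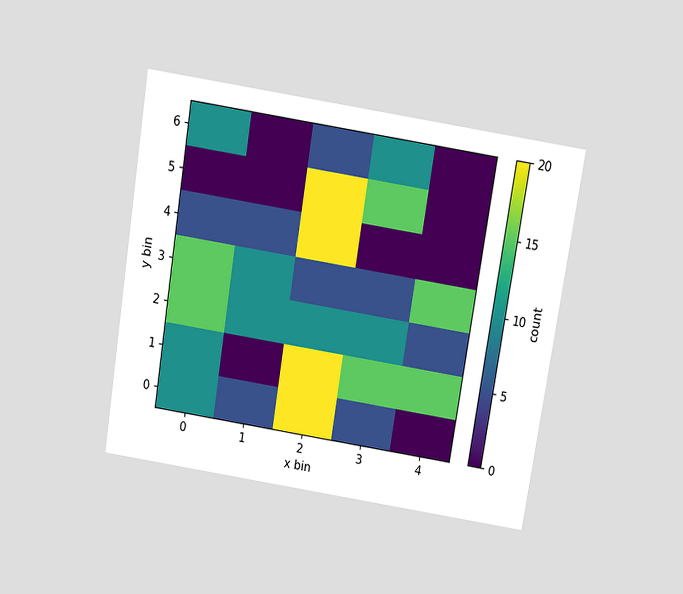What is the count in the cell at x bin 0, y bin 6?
The chart is tilted about 9° clockwise and viewed slightly from above. Matching the cell (0, 6) against the colorbar gives 10.

10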